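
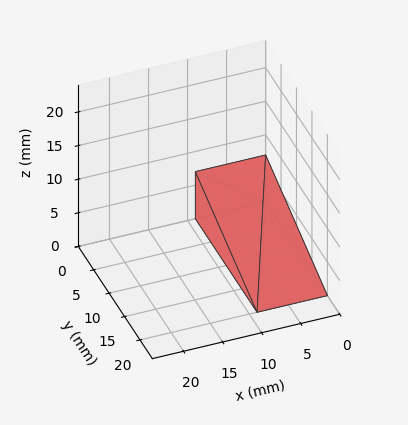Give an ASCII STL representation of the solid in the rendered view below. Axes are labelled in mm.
Reading the render: the shape is a wedge (ramp): 9 × 20 mm base, rising to 7 mm along the y=0 edge and sloping linearly to z=0 at y=20 (dimensions read to the nearest mm from the axis ticks). For the STL, each face is triangulated and given an outward normal.

solid part
  facet normal 0.0000 0.0000 -1.0000
    outer loop
      vertex 9.0 20.0 0.0
      vertex 9.0 0.0 0.0
      vertex 0.0 0.0 0.0
    endloop
  endfacet
  facet normal 0.0000 0.0000 -1.0000
    outer loop
      vertex 0.0 20.0 0.0
      vertex 9.0 20.0 0.0
      vertex 0.0 0.0 0.0
    endloop
  endfacet
  facet normal 0.0000 -1.0000 0.0000
    outer loop
      vertex 0.0 0.0 0.0
      vertex 9.0 0.0 0.0
      vertex 9.0 0.0 7.0
    endloop
  endfacet
  facet normal 0.0000 -1.0000 0.0000
    outer loop
      vertex 0.0 0.0 0.0
      vertex 9.0 0.0 7.0
      vertex 0.0 0.0 7.0
    endloop
  endfacet
  facet normal 0.0000 0.3304 0.9439
    outer loop
      vertex 0.0 0.0 7.0
      vertex 9.0 0.0 7.0
      vertex 9.0 20.0 0.0
    endloop
  endfacet
  facet normal 0.0000 0.3304 0.9439
    outer loop
      vertex 0.0 0.0 7.0
      vertex 9.0 20.0 0.0
      vertex 0.0 20.0 0.0
    endloop
  endfacet
  facet normal -1.0000 0.0000 0.0000
    outer loop
      vertex 0.0 0.0 7.0
      vertex 0.0 20.0 0.0
      vertex 0.0 0.0 0.0
    endloop
  endfacet
  facet normal 1.0000 0.0000 0.0000
    outer loop
      vertex 9.0 0.0 0.0
      vertex 9.0 20.0 0.0
      vertex 9.0 0.0 7.0
    endloop
  endfacet
endsolid part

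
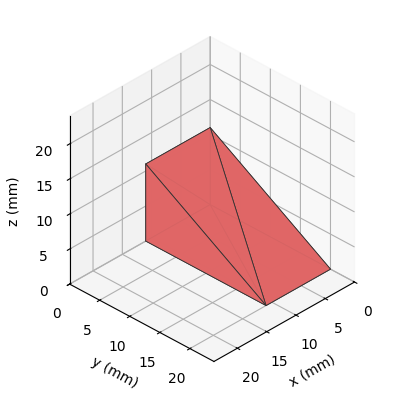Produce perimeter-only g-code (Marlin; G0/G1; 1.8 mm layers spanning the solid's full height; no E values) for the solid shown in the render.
Reading the render: the shape is a wedge (ramp): 11 × 20 mm base, rising to 11 mm along the y=0 edge and sloping linearly to z=0 at y=20 (dimensions read to the nearest mm from the axis ticks). For the g-code, the solid's height is divided into equal slices at the stated Δz and each level perimeter traced with G1 moves after a G0 lift.

; perimeter-only toolpath
G21 ; units = mm
G90 ; absolute positioning
G28 ; home
; layer 1
G0 Z1.8
G0 X0.0 Y0.0
G1 X11.0 Y0.0
G1 X11.0 Y16.7
G1 X0.0 Y16.7
G1 X0.0 Y0.0
; layer 2
G0 Z3.7
G0 X0.0 Y0.0
G1 X11.0 Y0.0
G1 X11.0 Y13.3
G1 X0.0 Y13.3
G1 X0.0 Y0.0
; layer 3
G0 Z5.5
G0 X0.0 Y0.0
G1 X11.0 Y0.0
G1 X11.0 Y10.0
G1 X0.0 Y10.0
G1 X0.0 Y0.0
; layer 4
G0 Z7.3
G0 X0.0 Y0.0
G1 X11.0 Y0.0
G1 X11.0 Y6.7
G1 X0.0 Y6.7
G1 X0.0 Y0.0
; layer 5
G0 Z9.2
G0 X0.0 Y0.0
G1 X11.0 Y0.0
G1 X11.0 Y3.3
G1 X0.0 Y3.3
G1 X0.0 Y0.0
M2 ; end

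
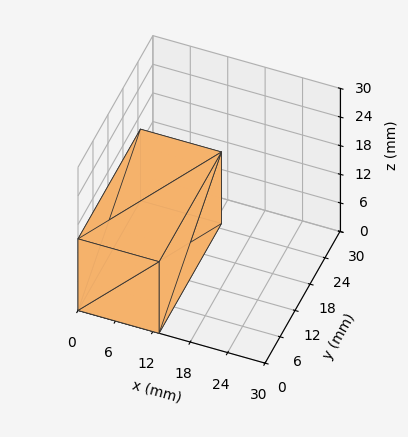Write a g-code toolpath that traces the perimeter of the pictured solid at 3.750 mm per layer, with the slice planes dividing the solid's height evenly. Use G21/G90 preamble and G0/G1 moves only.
Reading the render: the shape is a rectangular box, roughly 13 × 25 mm footprint and 15 mm tall (dimensions read to the nearest mm from the axis ticks). For the g-code, the solid's height is divided into equal slices at the stated Δz and each level perimeter traced with G1 moves after a G0 lift.

; perimeter-only toolpath
G21 ; units = mm
G90 ; absolute positioning
G28 ; home
; layer 1
G0 Z3.750
G0 X0.000 Y0.000
G1 X13.000 Y0.000
G1 X13.000 Y25.000
G1 X0.000 Y25.000
G1 X0.000 Y0.000
; layer 2
G0 Z7.500
G0 X0.000 Y0.000
G1 X13.000 Y0.000
G1 X13.000 Y25.000
G1 X0.000 Y25.000
G1 X0.000 Y0.000
; layer 3
G0 Z11.250
G0 X0.000 Y0.000
G1 X13.000 Y0.000
G1 X13.000 Y25.000
G1 X0.000 Y25.000
G1 X0.000 Y0.000
; layer 4
G0 Z15.000
G0 X0.000 Y0.000
G1 X13.000 Y0.000
G1 X13.000 Y25.000
G1 X0.000 Y25.000
G1 X0.000 Y0.000
M2 ; end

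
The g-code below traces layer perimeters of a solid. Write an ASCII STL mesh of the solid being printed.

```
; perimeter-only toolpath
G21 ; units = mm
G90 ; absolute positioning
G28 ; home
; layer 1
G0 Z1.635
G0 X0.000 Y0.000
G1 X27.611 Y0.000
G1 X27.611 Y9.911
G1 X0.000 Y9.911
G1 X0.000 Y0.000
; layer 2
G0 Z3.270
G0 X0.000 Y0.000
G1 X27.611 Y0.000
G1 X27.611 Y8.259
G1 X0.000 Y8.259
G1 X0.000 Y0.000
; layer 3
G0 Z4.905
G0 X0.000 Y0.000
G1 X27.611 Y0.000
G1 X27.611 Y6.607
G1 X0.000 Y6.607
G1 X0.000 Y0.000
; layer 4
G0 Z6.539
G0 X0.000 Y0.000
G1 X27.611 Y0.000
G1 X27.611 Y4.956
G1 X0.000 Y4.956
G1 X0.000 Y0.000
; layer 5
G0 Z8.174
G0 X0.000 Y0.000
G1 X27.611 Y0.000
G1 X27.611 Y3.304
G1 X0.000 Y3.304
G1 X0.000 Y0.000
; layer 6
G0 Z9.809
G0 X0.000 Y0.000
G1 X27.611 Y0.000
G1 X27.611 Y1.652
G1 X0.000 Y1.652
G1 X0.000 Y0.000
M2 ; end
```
solid part
  facet normal 0.0000 0.0000 -1.0000
    outer loop
      vertex 27.611 11.563 0.000
      vertex 27.611 0.000 0.000
      vertex 0.000 0.000 0.000
    endloop
  endfacet
  facet normal 0.0000 0.0000 -1.0000
    outer loop
      vertex 0.000 11.563 0.000
      vertex 27.611 11.563 0.000
      vertex 0.000 0.000 0.000
    endloop
  endfacet
  facet normal 0.0000 -1.0000 0.0000
    outer loop
      vertex 0.000 0.000 0.000
      vertex 27.611 0.000 0.000
      vertex 27.611 0.000 11.444
    endloop
  endfacet
  facet normal 0.0000 -1.0000 0.0000
    outer loop
      vertex 0.000 0.000 0.000
      vertex 27.611 0.000 11.444
      vertex 0.000 0.000 11.444
    endloop
  endfacet
  facet normal 0.0000 0.7034 0.7108
    outer loop
      vertex 0.000 0.000 11.444
      vertex 27.611 0.000 11.444
      vertex 27.611 11.563 0.000
    endloop
  endfacet
  facet normal 0.0000 0.7034 0.7108
    outer loop
      vertex 0.000 0.000 11.444
      vertex 27.611 11.563 0.000
      vertex 0.000 11.563 0.000
    endloop
  endfacet
  facet normal -1.0000 0.0000 0.0000
    outer loop
      vertex 0.000 0.000 11.444
      vertex 0.000 11.563 0.000
      vertex 0.000 0.000 0.000
    endloop
  endfacet
  facet normal 1.0000 0.0000 0.0000
    outer loop
      vertex 27.611 0.000 0.000
      vertex 27.611 11.563 0.000
      vertex 27.611 0.000 11.444
    endloop
  endfacet
endsolid part

The G0 Z moves step by Δz≈1.635 mm. The G1 loops shrink linearly with z, so the solid tapers from its base footprint up to z≈11.4. Closing with a flat bottom cap and the tapered top and triangulating gives 8 facets — a wedge (ramp): 27.6 × 11.6 mm base, rising to 11.4 mm along the y=0 edge and sloping linearly to z=0 at y=11.6.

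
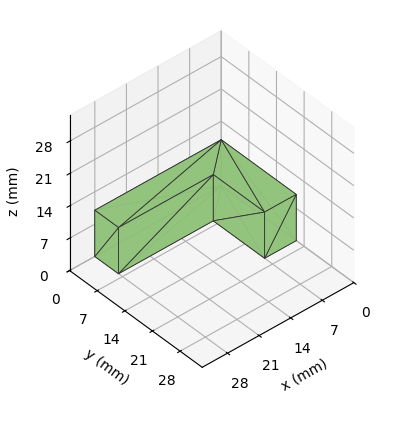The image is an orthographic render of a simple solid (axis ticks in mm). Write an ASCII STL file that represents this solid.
Reading the render: the shape is an L-shaped prism: outer 28 × 19 mm, arm thicknesses ≈ 6 mm (horizontal) and 7 mm (vertical), extruded 10 mm in z (dimensions read to the nearest mm from the axis ticks). For the STL, each face is triangulated and given an outward normal.

solid part
  facet normal 0.0000 0.0000 -1.0000
    outer loop
      vertex 28.000 6.000 0.000
      vertex 28.000 0.000 0.000
      vertex 0.000 0.000 0.000
    endloop
  endfacet
  facet normal 0.0000 0.0000 -1.0000
    outer loop
      vertex 7.000 6.000 0.000
      vertex 28.000 6.000 0.000
      vertex 0.000 0.000 0.000
    endloop
  endfacet
  facet normal 0.0000 0.0000 -1.0000
    outer loop
      vertex 7.000 19.000 0.000
      vertex 7.000 6.000 0.000
      vertex 0.000 0.000 0.000
    endloop
  endfacet
  facet normal 0.0000 0.0000 -1.0000
    outer loop
      vertex 0.000 19.000 0.000
      vertex 7.000 19.000 0.000
      vertex 0.000 0.000 0.000
    endloop
  endfacet
  facet normal 0.0000 0.0000 1.0000
    outer loop
      vertex 0.000 0.000 10.000
      vertex 28.000 0.000 10.000
      vertex 28.000 6.000 10.000
    endloop
  endfacet
  facet normal 0.0000 0.0000 1.0000
    outer loop
      vertex 0.000 0.000 10.000
      vertex 28.000 6.000 10.000
      vertex 7.000 6.000 10.000
    endloop
  endfacet
  facet normal 0.0000 0.0000 1.0000
    outer loop
      vertex 0.000 0.000 10.000
      vertex 7.000 6.000 10.000
      vertex 7.000 19.000 10.000
    endloop
  endfacet
  facet normal 0.0000 0.0000 1.0000
    outer loop
      vertex 0.000 0.000 10.000
      vertex 7.000 19.000 10.000
      vertex 0.000 19.000 10.000
    endloop
  endfacet
  facet normal 0.0000 -1.0000 0.0000
    outer loop
      vertex 0.000 0.000 0.000
      vertex 28.000 0.000 0.000
      vertex 28.000 0.000 10.000
    endloop
  endfacet
  facet normal 0.0000 -1.0000 0.0000
    outer loop
      vertex 0.000 0.000 0.000
      vertex 28.000 0.000 10.000
      vertex 0.000 0.000 10.000
    endloop
  endfacet
  facet normal 1.0000 0.0000 0.0000
    outer loop
      vertex 28.000 0.000 0.000
      vertex 28.000 6.000 0.000
      vertex 28.000 6.000 10.000
    endloop
  endfacet
  facet normal 1.0000 0.0000 0.0000
    outer loop
      vertex 28.000 0.000 0.000
      vertex 28.000 6.000 10.000
      vertex 28.000 0.000 10.000
    endloop
  endfacet
  facet normal 0.0000 1.0000 0.0000
    outer loop
      vertex 28.000 6.000 0.000
      vertex 7.000 6.000 0.000
      vertex 7.000 6.000 10.000
    endloop
  endfacet
  facet normal 0.0000 1.0000 0.0000
    outer loop
      vertex 28.000 6.000 0.000
      vertex 7.000 6.000 10.000
      vertex 28.000 6.000 10.000
    endloop
  endfacet
  facet normal 1.0000 0.0000 0.0000
    outer loop
      vertex 7.000 6.000 0.000
      vertex 7.000 19.000 0.000
      vertex 7.000 19.000 10.000
    endloop
  endfacet
  facet normal 1.0000 0.0000 0.0000
    outer loop
      vertex 7.000 6.000 0.000
      vertex 7.000 19.000 10.000
      vertex 7.000 6.000 10.000
    endloop
  endfacet
  facet normal 0.0000 1.0000 0.0000
    outer loop
      vertex 7.000 19.000 0.000
      vertex 0.000 19.000 0.000
      vertex 0.000 19.000 10.000
    endloop
  endfacet
  facet normal 0.0000 1.0000 0.0000
    outer loop
      vertex 7.000 19.000 0.000
      vertex 0.000 19.000 10.000
      vertex 7.000 19.000 10.000
    endloop
  endfacet
  facet normal -1.0000 0.0000 0.0000
    outer loop
      vertex 0.000 19.000 0.000
      vertex 0.000 0.000 0.000
      vertex 0.000 0.000 10.000
    endloop
  endfacet
  facet normal -1.0000 0.0000 0.0000
    outer loop
      vertex 0.000 19.000 0.000
      vertex 0.000 0.000 10.000
      vertex 0.000 19.000 10.000
    endloop
  endfacet
endsolid part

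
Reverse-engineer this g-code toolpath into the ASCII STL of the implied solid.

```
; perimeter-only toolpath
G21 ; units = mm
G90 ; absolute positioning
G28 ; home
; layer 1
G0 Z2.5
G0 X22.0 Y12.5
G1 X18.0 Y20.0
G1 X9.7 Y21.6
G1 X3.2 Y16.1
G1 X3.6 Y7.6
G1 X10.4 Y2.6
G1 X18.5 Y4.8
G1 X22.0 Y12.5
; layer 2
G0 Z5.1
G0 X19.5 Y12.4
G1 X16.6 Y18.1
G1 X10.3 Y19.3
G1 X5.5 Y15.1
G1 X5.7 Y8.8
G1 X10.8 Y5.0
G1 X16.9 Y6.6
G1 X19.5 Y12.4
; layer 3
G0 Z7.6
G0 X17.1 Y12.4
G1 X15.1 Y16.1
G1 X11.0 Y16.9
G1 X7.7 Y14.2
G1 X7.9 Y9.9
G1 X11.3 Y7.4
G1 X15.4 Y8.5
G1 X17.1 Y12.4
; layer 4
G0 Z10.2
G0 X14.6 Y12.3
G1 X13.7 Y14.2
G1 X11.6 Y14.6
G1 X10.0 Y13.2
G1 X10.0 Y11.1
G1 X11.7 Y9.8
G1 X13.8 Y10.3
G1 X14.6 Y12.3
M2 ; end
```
solid part
  facet normal 0.0000 0.0000 -1.0000
    outer loop
      vertex 9.1 24.0 0.0
      vertex 19.5 22.0 0.0
      vertex 24.4 12.6 0.0
    endloop
  endfacet
  facet normal 0.0000 0.0000 -1.0000
    outer loop
      vertex 1.0 17.1 0.0
      vertex 9.1 24.0 0.0
      vertex 24.4 12.6 0.0
    endloop
  endfacet
  facet normal 0.0000 0.0000 -1.0000
    outer loop
      vertex 1.4 6.5 0.0
      vertex 1.0 17.1 0.0
      vertex 24.4 12.6 0.0
    endloop
  endfacet
  facet normal 0.0000 0.0000 -1.0000
    outer loop
      vertex 9.9 0.2 0.0
      vertex 1.4 6.5 0.0
      vertex 24.4 12.6 0.0
    endloop
  endfacet
  facet normal 0.0000 0.0000 -1.0000
    outer loop
      vertex 20.1 2.9 0.0
      vertex 9.9 0.2 0.0
      vertex 24.4 12.6 0.0
    endloop
  endfacet
  facet normal 0.6702 0.3494 0.6548
    outer loop
      vertex 24.4 12.6 0.0
      vertex 19.5 22.0 0.0
      vertex 12.2 12.2 12.7
    endloop
  endfacet
  facet normal 0.1427 0.7422 0.6548
    outer loop
      vertex 19.5 22.0 0.0
      vertex 9.1 24.0 0.0
      vertex 12.2 12.2 12.7
    endloop
  endfacet
  facet normal -0.4903 0.5756 0.6545
    outer loop
      vertex 9.1 24.0 0.0
      vertex 1.0 17.1 0.0
      vertex 12.2 12.2 12.7
    endloop
  endfacet
  facet normal -0.7551 -0.0285 0.6550
    outer loop
      vertex 1.0 17.1 0.0
      vertex 1.4 6.5 0.0
      vertex 12.2 12.2 12.7
    endloop
  endfacet
  facet normal -0.4499 -0.6070 0.6551
    outer loop
      vertex 1.4 6.5 0.0
      vertex 9.9 0.2 0.0
      vertex 12.2 12.2 12.7
    endloop
  endfacet
  facet normal 0.1933 -0.7304 0.6551
    outer loop
      vertex 9.9 0.2 0.0
      vertex 20.1 2.9 0.0
      vertex 12.2 12.2 12.7
    endloop
  endfacet
  facet normal 0.6913 -0.3064 0.6544
    outer loop
      vertex 20.1 2.9 0.0
      vertex 24.4 12.6 0.0
      vertex 12.2 12.2 12.7
    endloop
  endfacet
endsolid part

The G0 Z moves step by Δz≈2.5 mm. The G1 loops shrink linearly with z, so the solid tapers from its base footprint up to z≈12.7. Closing with a flat bottom cap and the tapered top and triangulating gives 12 facets — a regular 7-sided pyramid, base circumscribed radius ≈ 12.2 mm, apex at z ≈ 12.7 mm.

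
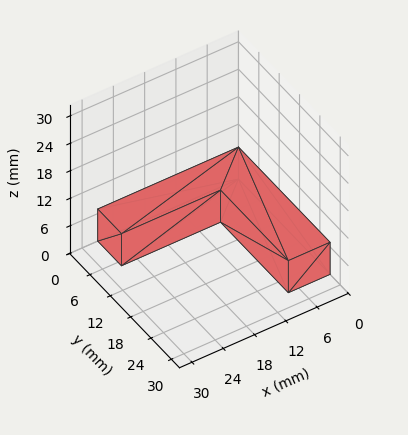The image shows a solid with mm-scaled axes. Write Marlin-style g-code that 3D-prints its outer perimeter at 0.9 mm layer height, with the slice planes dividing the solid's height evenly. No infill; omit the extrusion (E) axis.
Reading the render: the shape is an L-shaped prism: outer 27 × 27 mm, arm thicknesses ≈ 7 mm (horizontal) and 8 mm (vertical), extruded 7 mm in z (dimensions read to the nearest mm from the axis ticks). For the g-code, the solid's height is divided into equal slices at the stated Δz and each level perimeter traced with G1 moves after a G0 lift.

; perimeter-only toolpath
G21 ; units = mm
G90 ; absolute positioning
G28 ; home
; layer 1
G0 Z0.9
G0 X0.0 Y0.0
G1 X27.0 Y0.0
G1 X27.0 Y7.0
G1 X8.0 Y7.0
G1 X8.0 Y27.0
G1 X0.0 Y27.0
G1 X0.0 Y0.0
; layer 2
G0 Z1.8
G0 X0.0 Y0.0
G1 X27.0 Y0.0
G1 X27.0 Y7.0
G1 X8.0 Y7.0
G1 X8.0 Y27.0
G1 X0.0 Y27.0
G1 X0.0 Y0.0
; layer 3
G0 Z2.6
G0 X0.0 Y0.0
G1 X27.0 Y0.0
G1 X27.0 Y7.0
G1 X8.0 Y7.0
G1 X8.0 Y27.0
G1 X0.0 Y27.0
G1 X0.0 Y0.0
; layer 4
G0 Z3.5
G0 X0.0 Y0.0
G1 X27.0 Y0.0
G1 X27.0 Y7.0
G1 X8.0 Y7.0
G1 X8.0 Y27.0
G1 X0.0 Y27.0
G1 X0.0 Y0.0
; layer 5
G0 Z4.4
G0 X0.0 Y0.0
G1 X27.0 Y0.0
G1 X27.0 Y7.0
G1 X8.0 Y7.0
G1 X8.0 Y27.0
G1 X0.0 Y27.0
G1 X0.0 Y0.0
; layer 6
G0 Z5.2
G0 X0.0 Y0.0
G1 X27.0 Y0.0
G1 X27.0 Y7.0
G1 X8.0 Y7.0
G1 X8.0 Y27.0
G1 X0.0 Y27.0
G1 X0.0 Y0.0
; layer 7
G0 Z6.1
G0 X0.0 Y0.0
G1 X27.0 Y0.0
G1 X27.0 Y7.0
G1 X8.0 Y7.0
G1 X8.0 Y27.0
G1 X0.0 Y27.0
G1 X0.0 Y0.0
; layer 8
G0 Z7.0
G0 X0.0 Y0.0
G1 X27.0 Y0.0
G1 X27.0 Y7.0
G1 X8.0 Y7.0
G1 X8.0 Y27.0
G1 X0.0 Y27.0
G1 X0.0 Y0.0
M2 ; end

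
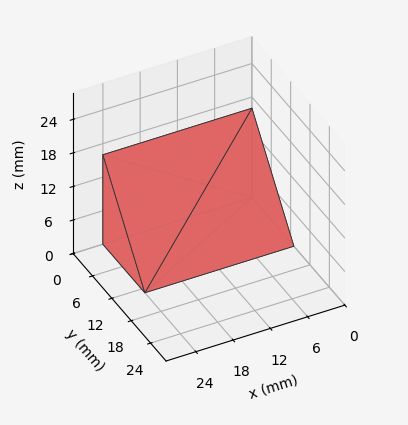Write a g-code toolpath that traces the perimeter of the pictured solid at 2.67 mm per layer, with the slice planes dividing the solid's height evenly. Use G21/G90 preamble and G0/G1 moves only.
Reading the render: the shape is a wedge (ramp): 24 × 13 mm base, rising to 16 mm along the y=0 edge and sloping linearly to z=0 at y=13 (dimensions read to the nearest mm from the axis ticks). For the g-code, the solid's height is divided into equal slices at the stated Δz and each level perimeter traced with G1 moves after a G0 lift.

; perimeter-only toolpath
G21 ; units = mm
G90 ; absolute positioning
G28 ; home
; layer 1
G0 Z2.67
G0 X0.00 Y0.00
G1 X24.00 Y0.00
G1 X24.00 Y10.83
G1 X0.00 Y10.83
G1 X0.00 Y0.00
; layer 2
G0 Z5.33
G0 X0.00 Y0.00
G1 X24.00 Y0.00
G1 X24.00 Y8.67
G1 X0.00 Y8.67
G1 X0.00 Y0.00
; layer 3
G0 Z8.00
G0 X0.00 Y0.00
G1 X24.00 Y0.00
G1 X24.00 Y6.50
G1 X0.00 Y6.50
G1 X0.00 Y0.00
; layer 4
G0 Z10.67
G0 X0.00 Y0.00
G1 X24.00 Y0.00
G1 X24.00 Y4.33
G1 X0.00 Y4.33
G1 X0.00 Y0.00
; layer 5
G0 Z13.33
G0 X0.00 Y0.00
G1 X24.00 Y0.00
G1 X24.00 Y2.17
G1 X0.00 Y2.17
G1 X0.00 Y0.00
M2 ; end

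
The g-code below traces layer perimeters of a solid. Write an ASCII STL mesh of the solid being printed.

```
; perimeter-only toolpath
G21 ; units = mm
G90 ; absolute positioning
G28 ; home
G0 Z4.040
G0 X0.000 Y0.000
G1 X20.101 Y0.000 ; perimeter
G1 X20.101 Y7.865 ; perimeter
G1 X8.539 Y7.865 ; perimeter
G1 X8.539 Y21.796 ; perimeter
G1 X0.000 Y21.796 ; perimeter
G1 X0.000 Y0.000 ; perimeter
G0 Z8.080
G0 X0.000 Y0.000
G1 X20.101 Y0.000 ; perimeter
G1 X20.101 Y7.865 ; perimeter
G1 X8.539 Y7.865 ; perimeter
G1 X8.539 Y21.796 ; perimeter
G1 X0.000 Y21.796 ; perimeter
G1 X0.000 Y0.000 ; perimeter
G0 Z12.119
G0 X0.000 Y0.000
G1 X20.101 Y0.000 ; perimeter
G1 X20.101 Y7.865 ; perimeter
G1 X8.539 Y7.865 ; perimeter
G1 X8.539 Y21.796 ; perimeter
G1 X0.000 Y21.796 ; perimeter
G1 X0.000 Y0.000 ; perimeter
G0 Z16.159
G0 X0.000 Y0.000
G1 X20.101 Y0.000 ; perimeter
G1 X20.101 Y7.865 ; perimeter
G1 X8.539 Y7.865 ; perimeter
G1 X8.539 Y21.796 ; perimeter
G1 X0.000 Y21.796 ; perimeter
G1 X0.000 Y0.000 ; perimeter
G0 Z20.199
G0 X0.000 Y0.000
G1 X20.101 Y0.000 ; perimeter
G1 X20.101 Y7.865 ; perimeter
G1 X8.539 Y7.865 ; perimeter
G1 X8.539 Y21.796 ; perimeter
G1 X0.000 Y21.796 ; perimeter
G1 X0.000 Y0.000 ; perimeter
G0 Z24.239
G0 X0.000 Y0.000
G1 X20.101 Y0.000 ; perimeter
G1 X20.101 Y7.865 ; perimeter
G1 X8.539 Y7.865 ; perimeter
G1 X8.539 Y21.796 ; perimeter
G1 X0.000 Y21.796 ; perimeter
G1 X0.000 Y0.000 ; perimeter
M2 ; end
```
solid part
  facet normal 0.0000 0.0000 -1.0000
    outer loop
      vertex 20.101 7.865 0.000
      vertex 20.101 0.000 0.000
      vertex 0.000 0.000 0.000
    endloop
  endfacet
  facet normal 0.0000 0.0000 -1.0000
    outer loop
      vertex 8.539 7.865 0.000
      vertex 20.101 7.865 0.000
      vertex 0.000 0.000 0.000
    endloop
  endfacet
  facet normal 0.0000 0.0000 -1.0000
    outer loop
      vertex 8.539 21.796 0.000
      vertex 8.539 7.865 0.000
      vertex 0.000 0.000 0.000
    endloop
  endfacet
  facet normal 0.0000 0.0000 -1.0000
    outer loop
      vertex 0.000 21.796 0.000
      vertex 8.539 21.796 0.000
      vertex 0.000 0.000 0.000
    endloop
  endfacet
  facet normal 0.0000 0.0000 1.0000
    outer loop
      vertex 0.000 0.000 24.239
      vertex 20.101 0.000 24.239
      vertex 20.101 7.865 24.239
    endloop
  endfacet
  facet normal 0.0000 0.0000 1.0000
    outer loop
      vertex 0.000 0.000 24.239
      vertex 20.101 7.865 24.239
      vertex 8.539 7.865 24.239
    endloop
  endfacet
  facet normal 0.0000 0.0000 1.0000
    outer loop
      vertex 0.000 0.000 24.239
      vertex 8.539 7.865 24.239
      vertex 8.539 21.796 24.239
    endloop
  endfacet
  facet normal 0.0000 0.0000 1.0000
    outer loop
      vertex 0.000 0.000 24.239
      vertex 8.539 21.796 24.239
      vertex 0.000 21.796 24.239
    endloop
  endfacet
  facet normal 0.0000 -1.0000 0.0000
    outer loop
      vertex 0.000 0.000 0.000
      vertex 20.101 0.000 0.000
      vertex 20.101 0.000 24.239
    endloop
  endfacet
  facet normal 0.0000 -1.0000 0.0000
    outer loop
      vertex 0.000 0.000 0.000
      vertex 20.101 0.000 24.239
      vertex 0.000 0.000 24.239
    endloop
  endfacet
  facet normal 1.0000 0.0000 0.0000
    outer loop
      vertex 20.101 0.000 0.000
      vertex 20.101 7.865 0.000
      vertex 20.101 7.865 24.239
    endloop
  endfacet
  facet normal 1.0000 0.0000 0.0000
    outer loop
      vertex 20.101 0.000 0.000
      vertex 20.101 7.865 24.239
      vertex 20.101 0.000 24.239
    endloop
  endfacet
  facet normal 0.0000 1.0000 0.0000
    outer loop
      vertex 20.101 7.865 0.000
      vertex 8.539 7.865 0.000
      vertex 8.539 7.865 24.239
    endloop
  endfacet
  facet normal 0.0000 1.0000 0.0000
    outer loop
      vertex 20.101 7.865 0.000
      vertex 8.539 7.865 24.239
      vertex 20.101 7.865 24.239
    endloop
  endfacet
  facet normal 1.0000 0.0000 0.0000
    outer loop
      vertex 8.539 7.865 0.000
      vertex 8.539 21.796 0.000
      vertex 8.539 21.796 24.239
    endloop
  endfacet
  facet normal 1.0000 0.0000 0.0000
    outer loop
      vertex 8.539 7.865 0.000
      vertex 8.539 21.796 24.239
      vertex 8.539 7.865 24.239
    endloop
  endfacet
  facet normal 0.0000 1.0000 0.0000
    outer loop
      vertex 8.539 21.796 0.000
      vertex 0.000 21.796 0.000
      vertex 0.000 21.796 24.239
    endloop
  endfacet
  facet normal 0.0000 1.0000 0.0000
    outer loop
      vertex 8.539 21.796 0.000
      vertex 0.000 21.796 24.239
      vertex 8.539 21.796 24.239
    endloop
  endfacet
  facet normal -1.0000 0.0000 0.0000
    outer loop
      vertex 0.000 21.796 0.000
      vertex 0.000 0.000 0.000
      vertex 0.000 0.000 24.239
    endloop
  endfacet
  facet normal -1.0000 0.0000 0.0000
    outer loop
      vertex 0.000 21.796 0.000
      vertex 0.000 0.000 24.239
      vertex 0.000 21.796 24.239
    endloop
  endfacet
endsolid part

The G0 Z moves step by Δz≈4.040 mm. Every layer's G1 loop is the same polygon, so the solid is a straight extrusion of it from z=0 to z≈24.2. Closing with flat bottom and top caps and triangulating gives 20 facets — an L-shaped prism: outer 20.1 × 21.8 mm, arm thicknesses ≈ 7.87 mm (horizontal) and 8.54 mm (vertical), extruded 24.2 mm in z.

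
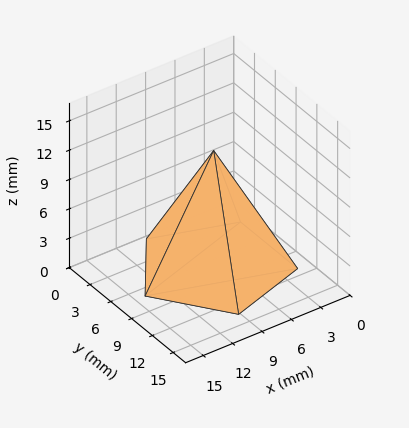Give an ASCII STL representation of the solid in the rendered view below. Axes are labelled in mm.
Reading the render: the shape is a regular 5-sided pyramid, base circumscribed radius ≈ 7 mm, apex at z ≈ 12 mm (dimensions read to the nearest mm from the axis ticks). For the STL, each face is triangulated and given an outward normal.

solid part
  facet normal 0.0000 0.0000 -1.0000
    outer loop
      vertex 1.337 11.114 0.000
      vertex 9.163 13.657 0.000
      vertex 14.000 7.000 0.000
    endloop
  endfacet
  facet normal 0.0000 0.0000 -1.0000
    outer loop
      vertex 1.337 2.886 0.000
      vertex 1.337 11.114 0.000
      vertex 14.000 7.000 0.000
    endloop
  endfacet
  facet normal 0.0000 0.0000 -1.0000
    outer loop
      vertex 9.163 0.343 0.000
      vertex 1.337 2.886 0.000
      vertex 14.000 7.000 0.000
    endloop
  endfacet
  facet normal 0.7316 0.5316 0.4268
    outer loop
      vertex 14.000 7.000 0.000
      vertex 9.163 13.657 0.000
      vertex 7.000 7.000 12.000
    endloop
  endfacet
  facet normal -0.2795 0.8601 0.4268
    outer loop
      vertex 9.163 13.657 0.000
      vertex 1.337 11.114 0.000
      vertex 7.000 7.000 12.000
    endloop
  endfacet
  facet normal -0.9044 0.0000 0.4268
    outer loop
      vertex 1.337 11.114 0.000
      vertex 1.337 2.886 0.000
      vertex 7.000 7.000 12.000
    endloop
  endfacet
  facet normal -0.2795 -0.8601 0.4268
    outer loop
      vertex 1.337 2.886 0.000
      vertex 9.163 0.343 0.000
      vertex 7.000 7.000 12.000
    endloop
  endfacet
  facet normal 0.7316 -0.5316 0.4268
    outer loop
      vertex 9.163 0.343 0.000
      vertex 14.000 7.000 0.000
      vertex 7.000 7.000 12.000
    endloop
  endfacet
endsolid part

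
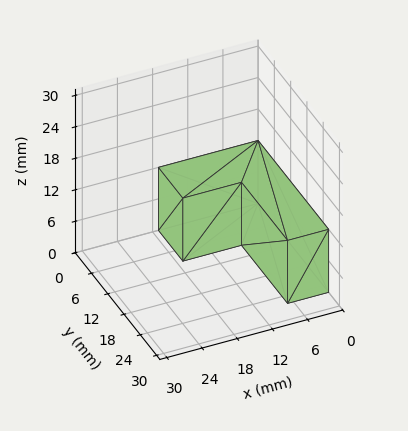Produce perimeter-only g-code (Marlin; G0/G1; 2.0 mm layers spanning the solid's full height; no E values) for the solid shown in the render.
Reading the render: the shape is an L-shaped prism: outer 17 × 26 mm, arm thicknesses ≈ 9 mm (horizontal) and 7 mm (vertical), extruded 12 mm in z (dimensions read to the nearest mm from the axis ticks). For the g-code, the solid's height is divided into equal slices at the stated Δz and each level perimeter traced with G1 moves after a G0 lift.

; perimeter-only toolpath
G21 ; units = mm
G90 ; absolute positioning
G28 ; home
; layer 1
G0 Z2.0
G0 X0.0 Y0.0
G1 X17.0 Y0.0
G1 X17.0 Y9.0
G1 X7.0 Y9.0
G1 X7.0 Y26.0
G1 X0.0 Y26.0
G1 X0.0 Y0.0
; layer 2
G0 Z4.0
G0 X0.0 Y0.0
G1 X17.0 Y0.0
G1 X17.0 Y9.0
G1 X7.0 Y9.0
G1 X7.0 Y26.0
G1 X0.0 Y26.0
G1 X0.0 Y0.0
; layer 3
G0 Z6.0
G0 X0.0 Y0.0
G1 X17.0 Y0.0
G1 X17.0 Y9.0
G1 X7.0 Y9.0
G1 X7.0 Y26.0
G1 X0.0 Y26.0
G1 X0.0 Y0.0
; layer 4
G0 Z8.0
G0 X0.0 Y0.0
G1 X17.0 Y0.0
G1 X17.0 Y9.0
G1 X7.0 Y9.0
G1 X7.0 Y26.0
G1 X0.0 Y26.0
G1 X0.0 Y0.0
; layer 5
G0 Z10.0
G0 X0.0 Y0.0
G1 X17.0 Y0.0
G1 X17.0 Y9.0
G1 X7.0 Y9.0
G1 X7.0 Y26.0
G1 X0.0 Y26.0
G1 X0.0 Y0.0
; layer 6
G0 Z12.0
G0 X0.0 Y0.0
G1 X17.0 Y0.0
G1 X17.0 Y9.0
G1 X7.0 Y9.0
G1 X7.0 Y26.0
G1 X0.0 Y26.0
G1 X0.0 Y0.0
M2 ; end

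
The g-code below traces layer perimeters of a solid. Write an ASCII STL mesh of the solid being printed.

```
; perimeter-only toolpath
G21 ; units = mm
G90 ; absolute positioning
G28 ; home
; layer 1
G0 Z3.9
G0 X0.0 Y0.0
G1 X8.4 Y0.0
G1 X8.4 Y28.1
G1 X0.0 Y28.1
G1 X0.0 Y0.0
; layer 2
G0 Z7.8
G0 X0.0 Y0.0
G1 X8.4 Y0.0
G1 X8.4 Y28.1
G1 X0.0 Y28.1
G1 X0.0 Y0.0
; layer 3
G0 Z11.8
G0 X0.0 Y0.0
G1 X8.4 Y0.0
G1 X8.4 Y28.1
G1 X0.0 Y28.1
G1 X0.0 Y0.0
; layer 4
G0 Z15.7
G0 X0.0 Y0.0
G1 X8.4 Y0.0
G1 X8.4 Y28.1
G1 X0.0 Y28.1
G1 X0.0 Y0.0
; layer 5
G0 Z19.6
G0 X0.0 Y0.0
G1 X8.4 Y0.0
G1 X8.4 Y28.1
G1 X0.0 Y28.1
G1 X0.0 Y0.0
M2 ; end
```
solid part
  facet normal 0.0000 0.0000 -1.0000
    outer loop
      vertex 8.4 28.1 0.0
      vertex 8.4 0.0 0.0
      vertex 0.0 0.0 0.0
    endloop
  endfacet
  facet normal 0.0000 0.0000 -1.0000
    outer loop
      vertex 0.0 28.1 0.0
      vertex 8.4 28.1 0.0
      vertex 0.0 0.0 0.0
    endloop
  endfacet
  facet normal 0.0000 0.0000 1.0000
    outer loop
      vertex 0.0 0.0 19.6
      vertex 8.4 0.0 19.6
      vertex 8.4 28.1 19.6
    endloop
  endfacet
  facet normal 0.0000 0.0000 1.0000
    outer loop
      vertex 0.0 0.0 19.6
      vertex 8.4 28.1 19.6
      vertex 0.0 28.1 19.6
    endloop
  endfacet
  facet normal 0.0000 -1.0000 0.0000
    outer loop
      vertex 0.0 0.0 0.0
      vertex 8.4 0.0 0.0
      vertex 8.4 0.0 19.6
    endloop
  endfacet
  facet normal 0.0000 -1.0000 0.0000
    outer loop
      vertex 0.0 0.0 0.0
      vertex 8.4 0.0 19.6
      vertex 0.0 0.0 19.6
    endloop
  endfacet
  facet normal 0.0000 1.0000 0.0000
    outer loop
      vertex 8.4 28.1 19.6
      vertex 8.4 28.1 0.0
      vertex 0.0 28.1 0.0
    endloop
  endfacet
  facet normal 0.0000 1.0000 0.0000
    outer loop
      vertex 0.0 28.1 19.6
      vertex 8.4 28.1 19.6
      vertex 0.0 28.1 0.0
    endloop
  endfacet
  facet normal -1.0000 0.0000 0.0000
    outer loop
      vertex 0.0 28.1 19.6
      vertex 0.0 28.1 0.0
      vertex 0.0 0.0 0.0
    endloop
  endfacet
  facet normal -1.0000 0.0000 0.0000
    outer loop
      vertex 0.0 0.0 19.6
      vertex 0.0 28.1 19.6
      vertex 0.0 0.0 0.0
    endloop
  endfacet
  facet normal 1.0000 0.0000 0.0000
    outer loop
      vertex 8.4 0.0 0.0
      vertex 8.4 28.1 0.0
      vertex 8.4 28.1 19.6
    endloop
  endfacet
  facet normal 1.0000 0.0000 0.0000
    outer loop
      vertex 8.4 0.0 0.0
      vertex 8.4 28.1 19.6
      vertex 8.4 0.0 19.6
    endloop
  endfacet
endsolid part

The G0 Z moves step by Δz≈3.9 mm. Every layer's G1 loop is the same polygon, so the solid is a straight extrusion of it from z=0 to z≈19.6. Closing with flat bottom and top caps and triangulating gives 12 facets — a rectangular box, roughly 8.4 × 28.1 mm footprint and 19.6 mm tall.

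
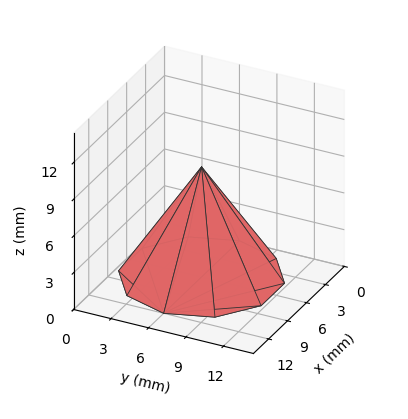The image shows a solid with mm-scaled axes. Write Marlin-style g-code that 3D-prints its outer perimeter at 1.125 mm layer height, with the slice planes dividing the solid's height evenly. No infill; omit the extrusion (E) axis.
Reading the render: the shape is a regular 10-sided pyramid, base circumscribed radius ≈ 6 mm, apex at z ≈ 9 mm (dimensions read to the nearest mm from the axis ticks). For the g-code, the solid's height is divided into equal slices at the stated Δz and each level perimeter traced with G1 moves after a G0 lift.

; perimeter-only toolpath
G21 ; units = mm
G90 ; absolute positioning
G28 ; home
; layer 1
G0 Z1.125
G0 X11.250 Y6.000
G1 X10.247 Y9.086
G1 X7.622 Y10.993
G1 X4.378 Y10.993
G1 X1.753 Y9.086
G1 X0.750 Y6.000
G1 X1.753 Y2.914
G1 X4.378 Y1.007
G1 X7.622 Y1.007
G1 X10.247 Y2.914
G1 X11.250 Y6.000
; layer 2
G0 Z2.250
G0 X10.500 Y6.000
G1 X9.640 Y8.645
G1 X7.391 Y10.279
G1 X4.609 Y10.279
G1 X2.359 Y8.645
G1 X1.500 Y6.000
G1 X2.359 Y3.355
G1 X4.609 Y1.720
G1 X7.391 Y1.720
G1 X9.640 Y3.355
G1 X10.500 Y6.000
; layer 3
G0 Z3.375
G0 X9.750 Y6.000
G1 X9.034 Y8.204
G1 X7.159 Y9.566
G1 X4.841 Y9.566
G1 X2.966 Y8.204
G1 X2.250 Y6.000
G1 X2.966 Y3.796
G1 X4.841 Y2.434
G1 X7.159 Y2.434
G1 X9.034 Y3.796
G1 X9.750 Y6.000
; layer 4
G0 Z4.500
G0 X9.000 Y6.000
G1 X8.427 Y7.763
G1 X6.927 Y8.853
G1 X5.073 Y8.853
G1 X3.573 Y7.763
G1 X3.000 Y6.000
G1 X3.573 Y4.236
G1 X5.073 Y3.147
G1 X6.927 Y3.147
G1 X8.427 Y4.236
G1 X9.000 Y6.000
; layer 5
G0 Z5.625
G0 X8.250 Y6.000
G1 X7.820 Y7.323
G1 X6.695 Y8.140
G1 X5.305 Y8.140
G1 X4.180 Y7.323
G1 X3.750 Y6.000
G1 X4.180 Y4.677
G1 X5.305 Y3.860
G1 X6.695 Y3.860
G1 X7.820 Y4.677
G1 X8.250 Y6.000
; layer 6
G0 Z6.750
G0 X7.500 Y6.000
G1 X7.213 Y6.882
G1 X6.463 Y7.426
G1 X5.537 Y7.426
G1 X4.787 Y6.882
G1 X4.500 Y6.000
G1 X4.787 Y5.118
G1 X5.537 Y4.574
G1 X6.463 Y4.574
G1 X7.213 Y5.118
G1 X7.500 Y6.000
; layer 7
G0 Z7.875
G0 X6.750 Y6.000
G1 X6.607 Y6.441
G1 X6.232 Y6.713
G1 X5.768 Y6.713
G1 X5.393 Y6.441
G1 X5.250 Y6.000
G1 X5.393 Y5.559
G1 X5.768 Y5.287
G1 X6.232 Y5.287
G1 X6.607 Y5.559
G1 X6.750 Y6.000
M2 ; end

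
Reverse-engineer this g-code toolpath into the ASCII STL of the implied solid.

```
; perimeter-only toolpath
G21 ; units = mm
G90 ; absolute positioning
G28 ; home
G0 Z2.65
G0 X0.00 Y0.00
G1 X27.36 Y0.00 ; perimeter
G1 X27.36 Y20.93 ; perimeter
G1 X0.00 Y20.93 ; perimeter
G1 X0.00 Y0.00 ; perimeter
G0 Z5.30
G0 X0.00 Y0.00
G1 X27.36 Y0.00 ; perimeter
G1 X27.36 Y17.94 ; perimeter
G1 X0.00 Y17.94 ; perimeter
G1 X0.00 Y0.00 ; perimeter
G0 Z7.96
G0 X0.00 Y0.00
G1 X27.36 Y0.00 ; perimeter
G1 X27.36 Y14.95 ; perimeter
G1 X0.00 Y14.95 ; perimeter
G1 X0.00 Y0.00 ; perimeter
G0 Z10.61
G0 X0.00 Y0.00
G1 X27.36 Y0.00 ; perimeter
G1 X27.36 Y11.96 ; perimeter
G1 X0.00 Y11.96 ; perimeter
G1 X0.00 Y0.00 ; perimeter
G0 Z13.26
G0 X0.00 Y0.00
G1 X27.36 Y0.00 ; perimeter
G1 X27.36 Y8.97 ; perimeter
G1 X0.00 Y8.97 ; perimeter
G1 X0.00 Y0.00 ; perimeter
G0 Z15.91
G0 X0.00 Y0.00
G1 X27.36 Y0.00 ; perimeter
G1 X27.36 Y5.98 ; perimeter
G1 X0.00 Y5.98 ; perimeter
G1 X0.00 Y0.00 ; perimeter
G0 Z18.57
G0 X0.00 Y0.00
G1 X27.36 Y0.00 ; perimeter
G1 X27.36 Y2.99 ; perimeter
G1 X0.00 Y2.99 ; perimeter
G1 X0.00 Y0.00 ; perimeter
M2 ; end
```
solid part
  facet normal 0.0000 0.0000 -1.0000
    outer loop
      vertex 27.36 23.92 0.00
      vertex 27.36 0.00 0.00
      vertex 0.00 0.00 0.00
    endloop
  endfacet
  facet normal 0.0000 0.0000 -1.0000
    outer loop
      vertex 0.00 23.92 0.00
      vertex 27.36 23.92 0.00
      vertex 0.00 0.00 0.00
    endloop
  endfacet
  facet normal 0.0000 -1.0000 0.0000
    outer loop
      vertex 0.00 0.00 0.00
      vertex 27.36 0.00 0.00
      vertex 27.36 0.00 21.22
    endloop
  endfacet
  facet normal 0.0000 -1.0000 0.0000
    outer loop
      vertex 0.00 0.00 0.00
      vertex 27.36 0.00 21.22
      vertex 0.00 0.00 21.22
    endloop
  endfacet
  facet normal 0.0000 0.6636 0.7481
    outer loop
      vertex 0.00 0.00 21.22
      vertex 27.36 0.00 21.22
      vertex 27.36 23.92 0.00
    endloop
  endfacet
  facet normal 0.0000 0.6636 0.7481
    outer loop
      vertex 0.00 0.00 21.22
      vertex 27.36 23.92 0.00
      vertex 0.00 23.92 0.00
    endloop
  endfacet
  facet normal -1.0000 0.0000 0.0000
    outer loop
      vertex 0.00 0.00 21.22
      vertex 0.00 23.92 0.00
      vertex 0.00 0.00 0.00
    endloop
  endfacet
  facet normal 1.0000 0.0000 0.0000
    outer loop
      vertex 27.36 0.00 0.00
      vertex 27.36 23.92 0.00
      vertex 27.36 0.00 21.22
    endloop
  endfacet
endsolid part

The G0 Z moves step by Δz≈2.65 mm. The G1 loops shrink linearly with z, so the solid tapers from its base footprint up to z≈21.2. Closing with a flat bottom cap and the tapered top and triangulating gives 8 facets — a wedge (ramp): 27.4 × 23.9 mm base, rising to 21.2 mm along the y=0 edge and sloping linearly to z=0 at y=23.9.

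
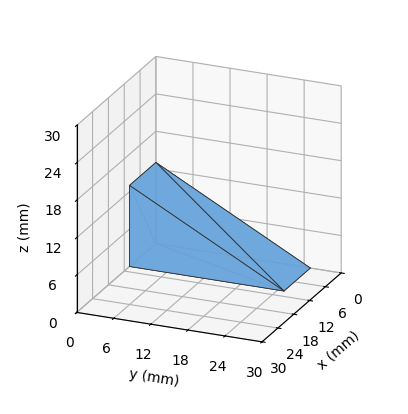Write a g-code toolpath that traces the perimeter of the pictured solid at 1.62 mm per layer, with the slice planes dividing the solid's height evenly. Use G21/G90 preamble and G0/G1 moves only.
Reading the render: the shape is a wedge (ramp): 10 × 25 mm base, rising to 13 mm along the y=0 edge and sloping linearly to z=0 at y=25 (dimensions read to the nearest mm from the axis ticks). For the g-code, the solid's height is divided into equal slices at the stated Δz and each level perimeter traced with G1 moves after a G0 lift.

; perimeter-only toolpath
G21 ; units = mm
G90 ; absolute positioning
G28 ; home
; layer 1
G0 Z1.62
G0 X0.00 Y0.00
G1 X10.00 Y0.00
G1 X10.00 Y21.88
G1 X0.00 Y21.88
G1 X0.00 Y0.00
; layer 2
G0 Z3.25
G0 X0.00 Y0.00
G1 X10.00 Y0.00
G1 X10.00 Y18.75
G1 X0.00 Y18.75
G1 X0.00 Y0.00
; layer 3
G0 Z4.88
G0 X0.00 Y0.00
G1 X10.00 Y0.00
G1 X10.00 Y15.62
G1 X0.00 Y15.62
G1 X0.00 Y0.00
; layer 4
G0 Z6.50
G0 X0.00 Y0.00
G1 X10.00 Y0.00
G1 X10.00 Y12.50
G1 X0.00 Y12.50
G1 X0.00 Y0.00
; layer 5
G0 Z8.12
G0 X0.00 Y0.00
G1 X10.00 Y0.00
G1 X10.00 Y9.38
G1 X0.00 Y9.38
G1 X0.00 Y0.00
; layer 6
G0 Z9.75
G0 X0.00 Y0.00
G1 X10.00 Y0.00
G1 X10.00 Y6.25
G1 X0.00 Y6.25
G1 X0.00 Y0.00
; layer 7
G0 Z11.38
G0 X0.00 Y0.00
G1 X10.00 Y0.00
G1 X10.00 Y3.12
G1 X0.00 Y3.12
G1 X0.00 Y0.00
M2 ; end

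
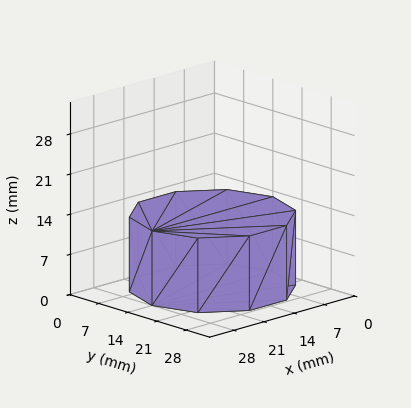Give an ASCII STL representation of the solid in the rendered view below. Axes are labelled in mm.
Reading the render: the shape is a regular 10-sided prism (a cylinder approximated with 10 flat sides), circumscribed radius ≈ 14 mm, height ≈ 13 mm (dimensions read to the nearest mm from the axis ticks). For the STL, each face is triangulated and given an outward normal.

solid part
  facet normal 0.0000 0.0000 -1.0000
    outer loop
      vertex 18.33 27.31 0.00
      vertex 25.33 22.23 0.00
      vertex 28.00 14.00 0.00
    endloop
  endfacet
  facet normal 0.0000 0.0000 -1.0000
    outer loop
      vertex 9.67 27.31 0.00
      vertex 18.33 27.31 0.00
      vertex 28.00 14.00 0.00
    endloop
  endfacet
  facet normal 0.0000 0.0000 -1.0000
    outer loop
      vertex 2.67 22.23 0.00
      vertex 9.67 27.31 0.00
      vertex 28.00 14.00 0.00
    endloop
  endfacet
  facet normal 0.0000 0.0000 -1.0000
    outer loop
      vertex 0.00 14.00 0.00
      vertex 2.67 22.23 0.00
      vertex 28.00 14.00 0.00
    endloop
  endfacet
  facet normal 0.0000 0.0000 -1.0000
    outer loop
      vertex 2.67 5.77 0.00
      vertex 0.00 14.00 0.00
      vertex 28.00 14.00 0.00
    endloop
  endfacet
  facet normal 0.0000 0.0000 -1.0000
    outer loop
      vertex 9.67 0.69 0.00
      vertex 2.67 5.77 0.00
      vertex 28.00 14.00 0.00
    endloop
  endfacet
  facet normal 0.0000 0.0000 -1.0000
    outer loop
      vertex 18.33 0.69 0.00
      vertex 9.67 0.69 0.00
      vertex 28.00 14.00 0.00
    endloop
  endfacet
  facet normal 0.0000 0.0000 -1.0000
    outer loop
      vertex 25.33 5.77 0.00
      vertex 18.33 0.69 0.00
      vertex 28.00 14.00 0.00
    endloop
  endfacet
  facet normal 0.0000 0.0000 1.0000
    outer loop
      vertex 28.00 14.00 13.00
      vertex 25.33 22.23 13.00
      vertex 18.33 27.31 13.00
    endloop
  endfacet
  facet normal 0.0000 0.0000 1.0000
    outer loop
      vertex 28.00 14.00 13.00
      vertex 18.33 27.31 13.00
      vertex 9.67 27.31 13.00
    endloop
  endfacet
  facet normal 0.0000 0.0000 1.0000
    outer loop
      vertex 28.00 14.00 13.00
      vertex 9.67 27.31 13.00
      vertex 2.67 22.23 13.00
    endloop
  endfacet
  facet normal 0.0000 0.0000 1.0000
    outer loop
      vertex 28.00 14.00 13.00
      vertex 2.67 22.23 13.00
      vertex 0.00 14.00 13.00
    endloop
  endfacet
  facet normal 0.0000 0.0000 1.0000
    outer loop
      vertex 28.00 14.00 13.00
      vertex 0.00 14.00 13.00
      vertex 2.67 5.77 13.00
    endloop
  endfacet
  facet normal 0.0000 0.0000 1.0000
    outer loop
      vertex 28.00 14.00 13.00
      vertex 2.67 5.77 13.00
      vertex 9.67 0.69 13.00
    endloop
  endfacet
  facet normal 0.0000 0.0000 1.0000
    outer loop
      vertex 28.00 14.00 13.00
      vertex 9.67 0.69 13.00
      vertex 18.33 0.69 13.00
    endloop
  endfacet
  facet normal 0.0000 0.0000 1.0000
    outer loop
      vertex 28.00 14.00 13.00
      vertex 18.33 0.69 13.00
      vertex 25.33 5.77 13.00
    endloop
  endfacet
  facet normal 0.9512 0.3086 0.0000
    outer loop
      vertex 28.00 14.00 0.00
      vertex 25.33 22.23 0.00
      vertex 25.33 22.23 13.00
    endloop
  endfacet
  facet normal 0.9512 0.3086 0.0000
    outer loop
      vertex 28.00 14.00 0.00
      vertex 25.33 22.23 13.00
      vertex 28.00 14.00 13.00
    endloop
  endfacet
  facet normal 0.5873 0.8093 0.0000
    outer loop
      vertex 25.33 22.23 0.00
      vertex 18.33 27.31 0.00
      vertex 18.33 27.31 13.00
    endloop
  endfacet
  facet normal 0.5873 0.8093 0.0000
    outer loop
      vertex 25.33 22.23 0.00
      vertex 18.33 27.31 13.00
      vertex 25.33 22.23 13.00
    endloop
  endfacet
  facet normal 0.0000 1.0000 0.0000
    outer loop
      vertex 18.33 27.31 0.00
      vertex 9.67 27.31 0.00
      vertex 9.67 27.31 13.00
    endloop
  endfacet
  facet normal 0.0000 1.0000 0.0000
    outer loop
      vertex 18.33 27.31 0.00
      vertex 9.67 27.31 13.00
      vertex 18.33 27.31 13.00
    endloop
  endfacet
  facet normal -0.5873 0.8093 0.0000
    outer loop
      vertex 9.67 27.31 0.00
      vertex 2.67 22.23 0.00
      vertex 2.67 22.23 13.00
    endloop
  endfacet
  facet normal -0.5873 0.8093 0.0000
    outer loop
      vertex 9.67 27.31 0.00
      vertex 2.67 22.23 13.00
      vertex 9.67 27.31 13.00
    endloop
  endfacet
  facet normal -0.9512 0.3086 0.0000
    outer loop
      vertex 2.67 22.23 0.00
      vertex 0.00 14.00 0.00
      vertex 0.00 14.00 13.00
    endloop
  endfacet
  facet normal -0.9512 0.3086 0.0000
    outer loop
      vertex 2.67 22.23 0.00
      vertex 0.00 14.00 13.00
      vertex 2.67 22.23 13.00
    endloop
  endfacet
  facet normal -0.9512 -0.3086 0.0000
    outer loop
      vertex 0.00 14.00 0.00
      vertex 2.67 5.77 0.00
      vertex 2.67 5.77 13.00
    endloop
  endfacet
  facet normal -0.9512 -0.3086 0.0000
    outer loop
      vertex 0.00 14.00 0.00
      vertex 2.67 5.77 13.00
      vertex 0.00 14.00 13.00
    endloop
  endfacet
  facet normal -0.5873 -0.8093 0.0000
    outer loop
      vertex 2.67 5.77 0.00
      vertex 9.67 0.69 0.00
      vertex 9.67 0.69 13.00
    endloop
  endfacet
  facet normal -0.5873 -0.8093 0.0000
    outer loop
      vertex 2.67 5.77 0.00
      vertex 9.67 0.69 13.00
      vertex 2.67 5.77 13.00
    endloop
  endfacet
  facet normal 0.0000 -1.0000 0.0000
    outer loop
      vertex 9.67 0.69 0.00
      vertex 18.33 0.69 0.00
      vertex 18.33 0.69 13.00
    endloop
  endfacet
  facet normal 0.0000 -1.0000 0.0000
    outer loop
      vertex 9.67 0.69 0.00
      vertex 18.33 0.69 13.00
      vertex 9.67 0.69 13.00
    endloop
  endfacet
  facet normal 0.5873 -0.8093 0.0000
    outer loop
      vertex 18.33 0.69 0.00
      vertex 25.33 5.77 0.00
      vertex 25.33 5.77 13.00
    endloop
  endfacet
  facet normal 0.5873 -0.8093 0.0000
    outer loop
      vertex 18.33 0.69 0.00
      vertex 25.33 5.77 13.00
      vertex 18.33 0.69 13.00
    endloop
  endfacet
  facet normal 0.9512 -0.3086 0.0000
    outer loop
      vertex 25.33 5.77 0.00
      vertex 28.00 14.00 0.00
      vertex 28.00 14.00 13.00
    endloop
  endfacet
  facet normal 0.9512 -0.3086 0.0000
    outer loop
      vertex 25.33 5.77 0.00
      vertex 28.00 14.00 13.00
      vertex 25.33 5.77 13.00
    endloop
  endfacet
endsolid part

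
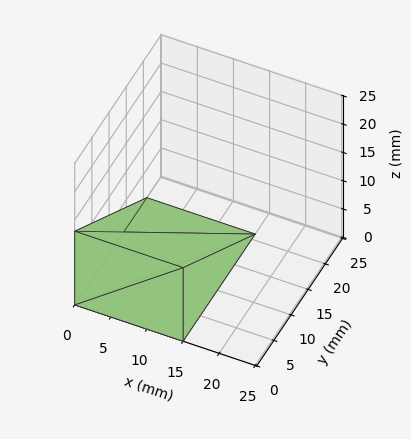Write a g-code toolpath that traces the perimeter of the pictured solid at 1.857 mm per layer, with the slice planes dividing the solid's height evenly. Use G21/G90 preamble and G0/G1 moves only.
Reading the render: the shape is a wedge (ramp): 15 × 21 mm base, rising to 13 mm along the y=0 edge and sloping linearly to z=0 at y=21 (dimensions read to the nearest mm from the axis ticks). For the g-code, the solid's height is divided into equal slices at the stated Δz and each level perimeter traced with G1 moves after a G0 lift.

; perimeter-only toolpath
G21 ; units = mm
G90 ; absolute positioning
G28 ; home
; layer 1
G0 Z1.857
G0 X0.000 Y0.000
G1 X15.000 Y0.000
G1 X15.000 Y18.000
G1 X0.000 Y18.000
G1 X0.000 Y0.000
; layer 2
G0 Z3.714
G0 X0.000 Y0.000
G1 X15.000 Y0.000
G1 X15.000 Y15.000
G1 X0.000 Y15.000
G1 X0.000 Y0.000
; layer 3
G0 Z5.571
G0 X0.000 Y0.000
G1 X15.000 Y0.000
G1 X15.000 Y12.000
G1 X0.000 Y12.000
G1 X0.000 Y0.000
; layer 4
G0 Z7.429
G0 X0.000 Y0.000
G1 X15.000 Y0.000
G1 X15.000 Y9.000
G1 X0.000 Y9.000
G1 X0.000 Y0.000
; layer 5
G0 Z9.286
G0 X0.000 Y0.000
G1 X15.000 Y0.000
G1 X15.000 Y6.000
G1 X0.000 Y6.000
G1 X0.000 Y0.000
; layer 6
G0 Z11.143
G0 X0.000 Y0.000
G1 X15.000 Y0.000
G1 X15.000 Y3.000
G1 X0.000 Y3.000
G1 X0.000 Y0.000
M2 ; end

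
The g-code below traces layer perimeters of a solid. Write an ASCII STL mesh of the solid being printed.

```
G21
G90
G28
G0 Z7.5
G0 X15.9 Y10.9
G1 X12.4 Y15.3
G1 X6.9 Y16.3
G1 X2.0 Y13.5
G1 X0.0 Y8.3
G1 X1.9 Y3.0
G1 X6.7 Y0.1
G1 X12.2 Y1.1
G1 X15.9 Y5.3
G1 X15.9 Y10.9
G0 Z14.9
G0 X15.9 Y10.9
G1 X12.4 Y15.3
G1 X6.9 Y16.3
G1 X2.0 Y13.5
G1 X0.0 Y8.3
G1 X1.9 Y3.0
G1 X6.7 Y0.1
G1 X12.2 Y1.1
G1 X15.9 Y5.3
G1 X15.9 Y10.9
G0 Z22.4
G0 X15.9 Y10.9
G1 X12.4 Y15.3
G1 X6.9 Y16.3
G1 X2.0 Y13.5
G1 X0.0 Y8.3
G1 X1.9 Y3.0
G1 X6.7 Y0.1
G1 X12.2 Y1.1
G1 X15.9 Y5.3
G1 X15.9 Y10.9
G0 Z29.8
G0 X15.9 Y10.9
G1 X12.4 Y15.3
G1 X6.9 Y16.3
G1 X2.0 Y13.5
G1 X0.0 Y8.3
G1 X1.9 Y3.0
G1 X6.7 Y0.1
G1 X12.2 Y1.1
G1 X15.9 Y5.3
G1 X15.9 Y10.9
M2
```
solid part
  facet normal 0.0000 0.0000 -1.0000
    outer loop
      vertex 6.9 16.3 0.0
      vertex 12.4 15.3 0.0
      vertex 15.9 10.9 0.0
    endloop
  endfacet
  facet normal 0.0000 0.0000 -1.0000
    outer loop
      vertex 2.0 13.5 0.0
      vertex 6.9 16.3 0.0
      vertex 15.9 10.9 0.0
    endloop
  endfacet
  facet normal 0.0000 0.0000 -1.0000
    outer loop
      vertex 0.0 8.3 0.0
      vertex 2.0 13.5 0.0
      vertex 15.9 10.9 0.0
    endloop
  endfacet
  facet normal 0.0000 0.0000 -1.0000
    outer loop
      vertex 1.9 3.0 0.0
      vertex 0.0 8.3 0.0
      vertex 15.9 10.9 0.0
    endloop
  endfacet
  facet normal 0.0000 0.0000 -1.0000
    outer loop
      vertex 6.7 0.1 0.0
      vertex 1.9 3.0 0.0
      vertex 15.9 10.9 0.0
    endloop
  endfacet
  facet normal 0.0000 0.0000 -1.0000
    outer loop
      vertex 12.2 1.1 0.0
      vertex 6.7 0.1 0.0
      vertex 15.9 10.9 0.0
    endloop
  endfacet
  facet normal 0.0000 0.0000 -1.0000
    outer loop
      vertex 15.9 5.3 0.0
      vertex 12.2 1.1 0.0
      vertex 15.9 10.9 0.0
    endloop
  endfacet
  facet normal 0.0000 0.0000 1.0000
    outer loop
      vertex 15.9 10.9 29.8
      vertex 12.4 15.3 29.8
      vertex 6.9 16.3 29.8
    endloop
  endfacet
  facet normal 0.0000 0.0000 1.0000
    outer loop
      vertex 15.9 10.9 29.8
      vertex 6.9 16.3 29.8
      vertex 2.0 13.5 29.8
    endloop
  endfacet
  facet normal 0.0000 0.0000 1.0000
    outer loop
      vertex 15.9 10.9 29.8
      vertex 2.0 13.5 29.8
      vertex 0.0 8.3 29.8
    endloop
  endfacet
  facet normal 0.0000 0.0000 1.0000
    outer loop
      vertex 15.9 10.9 29.8
      vertex 0.0 8.3 29.8
      vertex 1.9 3.0 29.8
    endloop
  endfacet
  facet normal 0.0000 0.0000 1.0000
    outer loop
      vertex 15.9 10.9 29.8
      vertex 1.9 3.0 29.8
      vertex 6.7 0.1 29.8
    endloop
  endfacet
  facet normal 0.0000 0.0000 1.0000
    outer loop
      vertex 15.9 10.9 29.8
      vertex 6.7 0.1 29.8
      vertex 12.2 1.1 29.8
    endloop
  endfacet
  facet normal 0.0000 0.0000 1.0000
    outer loop
      vertex 15.9 10.9 29.8
      vertex 12.2 1.1 29.8
      vertex 15.9 5.3 29.8
    endloop
  endfacet
  facet normal 0.7826 0.6225 0.0000
    outer loop
      vertex 15.9 10.9 0.0
      vertex 12.4 15.3 0.0
      vertex 12.4 15.3 29.8
    endloop
  endfacet
  facet normal 0.7826 0.6225 0.0000
    outer loop
      vertex 15.9 10.9 0.0
      vertex 12.4 15.3 29.8
      vertex 15.9 10.9 29.8
    endloop
  endfacet
  facet normal 0.1789 0.9839 0.0000
    outer loop
      vertex 12.4 15.3 0.0
      vertex 6.9 16.3 0.0
      vertex 6.9 16.3 29.8
    endloop
  endfacet
  facet normal 0.1789 0.9839 0.0000
    outer loop
      vertex 12.4 15.3 0.0
      vertex 6.9 16.3 29.8
      vertex 12.4 15.3 29.8
    endloop
  endfacet
  facet normal -0.4961 0.8682 0.0000
    outer loop
      vertex 6.9 16.3 0.0
      vertex 2.0 13.5 0.0
      vertex 2.0 13.5 29.8
    endloop
  endfacet
  facet normal -0.4961 0.8682 0.0000
    outer loop
      vertex 6.9 16.3 0.0
      vertex 2.0 13.5 29.8
      vertex 6.9 16.3 29.8
    endloop
  endfacet
  facet normal -0.9333 0.3590 0.0000
    outer loop
      vertex 2.0 13.5 0.0
      vertex 0.0 8.3 0.0
      vertex 0.0 8.3 29.8
    endloop
  endfacet
  facet normal -0.9333 0.3590 0.0000
    outer loop
      vertex 2.0 13.5 0.0
      vertex 0.0 8.3 29.8
      vertex 2.0 13.5 29.8
    endloop
  endfacet
  facet normal -0.9413 -0.3375 0.0000
    outer loop
      vertex 0.0 8.3 0.0
      vertex 1.9 3.0 0.0
      vertex 1.9 3.0 29.8
    endloop
  endfacet
  facet normal -0.9413 -0.3375 0.0000
    outer loop
      vertex 0.0 8.3 0.0
      vertex 1.9 3.0 29.8
      vertex 0.0 8.3 29.8
    endloop
  endfacet
  facet normal -0.5171 -0.8559 0.0000
    outer loop
      vertex 1.9 3.0 0.0
      vertex 6.7 0.1 0.0
      vertex 6.7 0.1 29.8
    endloop
  endfacet
  facet normal -0.5171 -0.8559 0.0000
    outer loop
      vertex 1.9 3.0 0.0
      vertex 6.7 0.1 29.8
      vertex 1.9 3.0 29.8
    endloop
  endfacet
  facet normal 0.1789 -0.9839 0.0000
    outer loop
      vertex 6.7 0.1 0.0
      vertex 12.2 1.1 0.0
      vertex 12.2 1.1 29.8
    endloop
  endfacet
  facet normal 0.1789 -0.9839 0.0000
    outer loop
      vertex 6.7 0.1 0.0
      vertex 12.2 1.1 29.8
      vertex 6.7 0.1 29.8
    endloop
  endfacet
  facet normal 0.7504 -0.6610 0.0000
    outer loop
      vertex 12.2 1.1 0.0
      vertex 15.9 5.3 0.0
      vertex 15.9 5.3 29.8
    endloop
  endfacet
  facet normal 0.7504 -0.6610 0.0000
    outer loop
      vertex 12.2 1.1 0.0
      vertex 15.9 5.3 29.8
      vertex 12.2 1.1 29.8
    endloop
  endfacet
  facet normal 1.0000 0.0000 0.0000
    outer loop
      vertex 15.9 5.3 0.0
      vertex 15.9 10.9 0.0
      vertex 15.9 10.9 29.8
    endloop
  endfacet
  facet normal 1.0000 0.0000 0.0000
    outer loop
      vertex 15.9 5.3 0.0
      vertex 15.9 10.9 29.8
      vertex 15.9 5.3 29.8
    endloop
  endfacet
endsolid part

The G0 Z moves step by Δz≈7.5 mm. Every layer's G1 loop is the same polygon, so the solid is a straight extrusion of it from z=0 to z≈29.8. Closing with flat bottom and top caps and triangulating gives 32 facets — a regular 9-sided prism (a cylinder approximated with 9 flat sides), circumscribed radius ≈ 8.2 mm, height ≈ 29.8 mm.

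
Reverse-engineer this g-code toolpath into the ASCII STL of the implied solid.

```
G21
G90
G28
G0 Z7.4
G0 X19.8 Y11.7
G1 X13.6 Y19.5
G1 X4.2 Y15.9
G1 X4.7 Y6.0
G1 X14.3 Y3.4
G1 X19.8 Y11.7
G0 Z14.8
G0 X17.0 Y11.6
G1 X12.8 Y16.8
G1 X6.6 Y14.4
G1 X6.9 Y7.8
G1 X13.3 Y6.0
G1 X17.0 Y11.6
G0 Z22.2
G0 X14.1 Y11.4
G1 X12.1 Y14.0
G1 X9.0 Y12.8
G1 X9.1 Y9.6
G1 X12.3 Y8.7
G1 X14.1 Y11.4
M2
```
solid part
  facet normal 0.0000 0.0000 -1.0000
    outer loop
      vertex 1.9 17.5 0.0
      vertex 14.3 22.2 0.0
      vertex 22.6 11.8 0.0
    endloop
  endfacet
  facet normal 0.0000 0.0000 -1.0000
    outer loop
      vertex 2.5 4.3 0.0
      vertex 1.9 17.5 0.0
      vertex 22.6 11.8 0.0
    endloop
  endfacet
  facet normal 0.0000 0.0000 -1.0000
    outer loop
      vertex 15.3 0.7 0.0
      vertex 2.5 4.3 0.0
      vertex 22.6 11.8 0.0
    endloop
  endfacet
  facet normal 0.7468 0.5960 0.2952
    outer loop
      vertex 22.6 11.8 0.0
      vertex 14.3 22.2 0.0
      vertex 11.3 11.3 29.6
    endloop
  endfacet
  facet normal -0.3387 0.8936 0.2947
    outer loop
      vertex 14.3 22.2 0.0
      vertex 1.9 17.5 0.0
      vertex 11.3 11.3 29.6
    endloop
  endfacet
  facet normal -0.9548 -0.0434 0.2941
    outer loop
      vertex 1.9 17.5 0.0
      vertex 2.5 4.3 0.0
      vertex 11.3 11.3 29.6
    endloop
  endfacet
  facet normal -0.2587 -0.9200 0.2945
    outer loop
      vertex 2.5 4.3 0.0
      vertex 15.3 0.7 0.0
      vertex 11.3 11.3 29.6
    endloop
  endfacet
  facet normal 0.7981 -0.5249 0.2958
    outer loop
      vertex 15.3 0.7 0.0
      vertex 22.6 11.8 0.0
      vertex 11.3 11.3 29.6
    endloop
  endfacet
endsolid part

The G0 Z moves step by Δz≈7.4 mm. The G1 loops shrink linearly with z, so the solid tapers from its base footprint up to z≈29.6. Closing with a flat bottom cap and the tapered top and triangulating gives 8 facets — a regular 5-sided pyramid, base circumscribed radius ≈ 11.3 mm, apex at z ≈ 29.6 mm.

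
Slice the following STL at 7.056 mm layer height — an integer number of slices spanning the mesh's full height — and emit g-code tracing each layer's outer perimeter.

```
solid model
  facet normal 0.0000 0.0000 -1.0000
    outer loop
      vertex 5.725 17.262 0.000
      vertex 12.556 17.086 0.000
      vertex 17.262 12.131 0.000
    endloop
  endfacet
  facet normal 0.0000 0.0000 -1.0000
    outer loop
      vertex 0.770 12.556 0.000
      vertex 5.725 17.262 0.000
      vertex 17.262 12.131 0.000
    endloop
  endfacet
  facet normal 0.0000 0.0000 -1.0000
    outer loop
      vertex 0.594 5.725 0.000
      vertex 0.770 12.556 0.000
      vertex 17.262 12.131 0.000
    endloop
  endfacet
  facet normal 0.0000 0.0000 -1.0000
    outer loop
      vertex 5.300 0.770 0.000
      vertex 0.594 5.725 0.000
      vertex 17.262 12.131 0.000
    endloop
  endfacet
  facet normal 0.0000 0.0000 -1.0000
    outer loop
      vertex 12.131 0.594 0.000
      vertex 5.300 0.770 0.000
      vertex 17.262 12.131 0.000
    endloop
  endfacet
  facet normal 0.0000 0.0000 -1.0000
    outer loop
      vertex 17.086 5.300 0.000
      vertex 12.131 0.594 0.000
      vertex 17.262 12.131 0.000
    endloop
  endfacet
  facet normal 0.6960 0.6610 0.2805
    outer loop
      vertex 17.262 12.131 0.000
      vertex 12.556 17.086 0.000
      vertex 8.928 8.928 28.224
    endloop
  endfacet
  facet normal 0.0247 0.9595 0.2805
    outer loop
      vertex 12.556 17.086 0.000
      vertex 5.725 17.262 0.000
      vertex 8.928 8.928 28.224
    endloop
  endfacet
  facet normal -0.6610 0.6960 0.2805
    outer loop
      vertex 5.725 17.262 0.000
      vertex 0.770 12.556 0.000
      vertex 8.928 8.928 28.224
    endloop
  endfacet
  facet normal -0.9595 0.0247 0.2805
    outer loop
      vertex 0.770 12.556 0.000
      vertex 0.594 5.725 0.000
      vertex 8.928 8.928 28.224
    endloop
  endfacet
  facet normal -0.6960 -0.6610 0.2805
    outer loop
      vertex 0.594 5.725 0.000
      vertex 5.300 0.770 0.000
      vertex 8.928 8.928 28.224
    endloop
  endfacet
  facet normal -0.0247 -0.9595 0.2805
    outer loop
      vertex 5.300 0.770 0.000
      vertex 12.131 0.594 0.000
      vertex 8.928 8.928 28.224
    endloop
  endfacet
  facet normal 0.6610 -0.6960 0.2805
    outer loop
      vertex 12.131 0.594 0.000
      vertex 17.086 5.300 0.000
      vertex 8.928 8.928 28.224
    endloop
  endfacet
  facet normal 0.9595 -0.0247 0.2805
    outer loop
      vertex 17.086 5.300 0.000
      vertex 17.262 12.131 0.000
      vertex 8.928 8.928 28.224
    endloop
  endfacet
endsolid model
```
; perimeter-only toolpath
G21 ; units = mm
G90 ; absolute positioning
G28 ; home
; layer 1
G0 Z7.056
G0 X15.178 Y11.330
G1 X11.649 Y15.046
G1 X6.526 Y15.178
G1 X2.810 Y11.649
G1 X2.678 Y6.526
G1 X6.207 Y2.810
G1 X11.330 Y2.678
G1 X15.046 Y6.207
G1 X15.178 Y11.330
; layer 2
G0 Z14.112
G0 X13.095 Y10.530
G1 X10.742 Y13.007
G1 X7.327 Y13.095
G1 X4.849 Y10.742
G1 X4.761 Y7.327
G1 X7.114 Y4.849
G1 X10.530 Y4.761
G1 X13.007 Y7.114
G1 X13.095 Y10.530
; layer 3
G0 Z21.168
G0 X11.012 Y9.729
G1 X9.835 Y10.968
G1 X8.127 Y11.012
G1 X6.889 Y9.835
G1 X6.845 Y8.127
G1 X8.021 Y6.889
G1 X9.729 Y6.845
G1 X10.968 Y8.021
G1 X11.012 Y9.729
M2 ; end

The solid is a regular 8-sided pyramid, base circumscribed radius ≈ 8.93 mm, apex at z ≈ 28.2 mm. Slicing at Δz = 7.056 mm — 4 equal slices spanning the solid's height, so layer i sits at z = i·h/4 — gives 3 non-empty perimeters. Each is a 8-segment closed polygon; G0 lifts to the layer z and rapids to the start vertex, then G1 traces the edges. The cross-section shrinks linearly with z (the slice at the apex is degenerate and omitted).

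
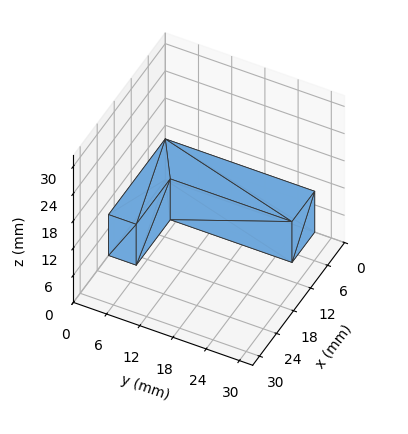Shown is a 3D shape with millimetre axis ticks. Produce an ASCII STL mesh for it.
Reading the render: the shape is an L-shaped prism: outer 20 × 27 mm, arm thicknesses ≈ 5 mm (horizontal) and 8 mm (vertical), extruded 9 mm in z (dimensions read to the nearest mm from the axis ticks). For the STL, each face is triangulated and given an outward normal.

solid part
  facet normal 0.0000 0.0000 -1.0000
    outer loop
      vertex 20.0 5.0 0.0
      vertex 20.0 0.0 0.0
      vertex 0.0 0.0 0.0
    endloop
  endfacet
  facet normal 0.0000 0.0000 -1.0000
    outer loop
      vertex 8.0 5.0 0.0
      vertex 20.0 5.0 0.0
      vertex 0.0 0.0 0.0
    endloop
  endfacet
  facet normal 0.0000 0.0000 -1.0000
    outer loop
      vertex 8.0 27.0 0.0
      vertex 8.0 5.0 0.0
      vertex 0.0 0.0 0.0
    endloop
  endfacet
  facet normal 0.0000 0.0000 -1.0000
    outer loop
      vertex 0.0 27.0 0.0
      vertex 8.0 27.0 0.0
      vertex 0.0 0.0 0.0
    endloop
  endfacet
  facet normal 0.0000 0.0000 1.0000
    outer loop
      vertex 0.0 0.0 9.0
      vertex 20.0 0.0 9.0
      vertex 20.0 5.0 9.0
    endloop
  endfacet
  facet normal 0.0000 0.0000 1.0000
    outer loop
      vertex 0.0 0.0 9.0
      vertex 20.0 5.0 9.0
      vertex 8.0 5.0 9.0
    endloop
  endfacet
  facet normal 0.0000 0.0000 1.0000
    outer loop
      vertex 0.0 0.0 9.0
      vertex 8.0 5.0 9.0
      vertex 8.0 27.0 9.0
    endloop
  endfacet
  facet normal 0.0000 0.0000 1.0000
    outer loop
      vertex 0.0 0.0 9.0
      vertex 8.0 27.0 9.0
      vertex 0.0 27.0 9.0
    endloop
  endfacet
  facet normal 0.0000 -1.0000 0.0000
    outer loop
      vertex 0.0 0.0 0.0
      vertex 20.0 0.0 0.0
      vertex 20.0 0.0 9.0
    endloop
  endfacet
  facet normal 0.0000 -1.0000 0.0000
    outer loop
      vertex 0.0 0.0 0.0
      vertex 20.0 0.0 9.0
      vertex 0.0 0.0 9.0
    endloop
  endfacet
  facet normal 1.0000 0.0000 0.0000
    outer loop
      vertex 20.0 0.0 0.0
      vertex 20.0 5.0 0.0
      vertex 20.0 5.0 9.0
    endloop
  endfacet
  facet normal 1.0000 0.0000 0.0000
    outer loop
      vertex 20.0 0.0 0.0
      vertex 20.0 5.0 9.0
      vertex 20.0 0.0 9.0
    endloop
  endfacet
  facet normal 0.0000 1.0000 0.0000
    outer loop
      vertex 20.0 5.0 0.0
      vertex 8.0 5.0 0.0
      vertex 8.0 5.0 9.0
    endloop
  endfacet
  facet normal 0.0000 1.0000 0.0000
    outer loop
      vertex 20.0 5.0 0.0
      vertex 8.0 5.0 9.0
      vertex 20.0 5.0 9.0
    endloop
  endfacet
  facet normal 1.0000 0.0000 0.0000
    outer loop
      vertex 8.0 5.0 0.0
      vertex 8.0 27.0 0.0
      vertex 8.0 27.0 9.0
    endloop
  endfacet
  facet normal 1.0000 0.0000 0.0000
    outer loop
      vertex 8.0 5.0 0.0
      vertex 8.0 27.0 9.0
      vertex 8.0 5.0 9.0
    endloop
  endfacet
  facet normal 0.0000 1.0000 0.0000
    outer loop
      vertex 8.0 27.0 0.0
      vertex 0.0 27.0 0.0
      vertex 0.0 27.0 9.0
    endloop
  endfacet
  facet normal 0.0000 1.0000 0.0000
    outer loop
      vertex 8.0 27.0 0.0
      vertex 0.0 27.0 9.0
      vertex 8.0 27.0 9.0
    endloop
  endfacet
  facet normal -1.0000 0.0000 0.0000
    outer loop
      vertex 0.0 27.0 0.0
      vertex 0.0 0.0 0.0
      vertex 0.0 0.0 9.0
    endloop
  endfacet
  facet normal -1.0000 0.0000 0.0000
    outer loop
      vertex 0.0 27.0 0.0
      vertex 0.0 0.0 9.0
      vertex 0.0 27.0 9.0
    endloop
  endfacet
endsolid part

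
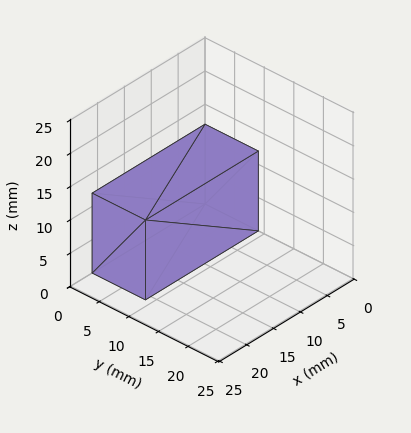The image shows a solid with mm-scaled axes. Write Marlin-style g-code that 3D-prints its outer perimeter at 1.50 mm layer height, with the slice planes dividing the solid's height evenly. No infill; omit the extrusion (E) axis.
Reading the render: the shape is a rectangular box, roughly 21 × 9 mm footprint and 12 mm tall (dimensions read to the nearest mm from the axis ticks). For the g-code, the solid's height is divided into equal slices at the stated Δz and each level perimeter traced with G1 moves after a G0 lift.

; perimeter-only toolpath
G21 ; units = mm
G90 ; absolute positioning
G28 ; home
; layer 1
G0 Z1.50
G0 X0.00 Y0.00
G1 X21.00 Y0.00
G1 X21.00 Y9.00
G1 X0.00 Y9.00
G1 X0.00 Y0.00
; layer 2
G0 Z3.00
G0 X0.00 Y0.00
G1 X21.00 Y0.00
G1 X21.00 Y9.00
G1 X0.00 Y9.00
G1 X0.00 Y0.00
; layer 3
G0 Z4.50
G0 X0.00 Y0.00
G1 X21.00 Y0.00
G1 X21.00 Y9.00
G1 X0.00 Y9.00
G1 X0.00 Y0.00
; layer 4
G0 Z6.00
G0 X0.00 Y0.00
G1 X21.00 Y0.00
G1 X21.00 Y9.00
G1 X0.00 Y9.00
G1 X0.00 Y0.00
; layer 5
G0 Z7.50
G0 X0.00 Y0.00
G1 X21.00 Y0.00
G1 X21.00 Y9.00
G1 X0.00 Y9.00
G1 X0.00 Y0.00
; layer 6
G0 Z9.00
G0 X0.00 Y0.00
G1 X21.00 Y0.00
G1 X21.00 Y9.00
G1 X0.00 Y9.00
G1 X0.00 Y0.00
; layer 7
G0 Z10.50
G0 X0.00 Y0.00
G1 X21.00 Y0.00
G1 X21.00 Y9.00
G1 X0.00 Y9.00
G1 X0.00 Y0.00
; layer 8
G0 Z12.00
G0 X0.00 Y0.00
G1 X21.00 Y0.00
G1 X21.00 Y9.00
G1 X0.00 Y9.00
G1 X0.00 Y0.00
M2 ; end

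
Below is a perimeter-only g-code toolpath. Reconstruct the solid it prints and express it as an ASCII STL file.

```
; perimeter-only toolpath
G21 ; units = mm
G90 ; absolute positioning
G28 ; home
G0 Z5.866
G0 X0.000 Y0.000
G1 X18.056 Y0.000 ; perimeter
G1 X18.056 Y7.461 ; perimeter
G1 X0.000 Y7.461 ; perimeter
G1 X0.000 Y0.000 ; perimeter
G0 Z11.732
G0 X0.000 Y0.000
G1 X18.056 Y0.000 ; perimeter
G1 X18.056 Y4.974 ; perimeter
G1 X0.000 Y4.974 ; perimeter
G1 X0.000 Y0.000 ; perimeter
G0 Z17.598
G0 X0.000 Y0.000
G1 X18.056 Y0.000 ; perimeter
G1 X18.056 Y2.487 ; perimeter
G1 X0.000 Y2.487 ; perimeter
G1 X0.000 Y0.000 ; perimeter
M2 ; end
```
solid part
  facet normal 0.0000 0.0000 -1.0000
    outer loop
      vertex 18.056 9.948 0.000
      vertex 18.056 0.000 0.000
      vertex 0.000 0.000 0.000
    endloop
  endfacet
  facet normal 0.0000 0.0000 -1.0000
    outer loop
      vertex 0.000 9.948 0.000
      vertex 18.056 9.948 0.000
      vertex 0.000 0.000 0.000
    endloop
  endfacet
  facet normal 0.0000 -1.0000 0.0000
    outer loop
      vertex 0.000 0.000 0.000
      vertex 18.056 0.000 0.000
      vertex 18.056 0.000 23.464
    endloop
  endfacet
  facet normal 0.0000 -1.0000 0.0000
    outer loop
      vertex 0.000 0.000 0.000
      vertex 18.056 0.000 23.464
      vertex 0.000 0.000 23.464
    endloop
  endfacet
  facet normal 0.0000 0.9207 0.3903
    outer loop
      vertex 0.000 0.000 23.464
      vertex 18.056 0.000 23.464
      vertex 18.056 9.948 0.000
    endloop
  endfacet
  facet normal 0.0000 0.9207 0.3903
    outer loop
      vertex 0.000 0.000 23.464
      vertex 18.056 9.948 0.000
      vertex 0.000 9.948 0.000
    endloop
  endfacet
  facet normal -1.0000 0.0000 0.0000
    outer loop
      vertex 0.000 0.000 23.464
      vertex 0.000 9.948 0.000
      vertex 0.000 0.000 0.000
    endloop
  endfacet
  facet normal 1.0000 0.0000 0.0000
    outer loop
      vertex 18.056 0.000 0.000
      vertex 18.056 9.948 0.000
      vertex 18.056 0.000 23.464
    endloop
  endfacet
endsolid part

The G0 Z moves step by Δz≈5.866 mm. The G1 loops shrink linearly with z, so the solid tapers from its base footprint up to z≈23.5. Closing with a flat bottom cap and the tapered top and triangulating gives 8 facets — a wedge (ramp): 18.1 × 9.95 mm base, rising to 23.5 mm along the y=0 edge and sloping linearly to z=0 at y=9.95.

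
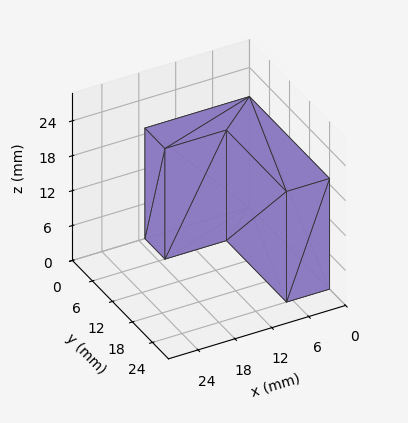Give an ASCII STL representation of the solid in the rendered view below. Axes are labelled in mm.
Reading the render: the shape is an L-shaped prism: outer 17 × 24 mm, arm thicknesses ≈ 6 mm (horizontal) and 7 mm (vertical), extruded 19 mm in z (dimensions read to the nearest mm from the axis ticks). For the STL, each face is triangulated and given an outward normal.

solid part
  facet normal 0.0000 0.0000 -1.0000
    outer loop
      vertex 17.000 6.000 0.000
      vertex 17.000 0.000 0.000
      vertex 0.000 0.000 0.000
    endloop
  endfacet
  facet normal 0.0000 0.0000 -1.0000
    outer loop
      vertex 7.000 6.000 0.000
      vertex 17.000 6.000 0.000
      vertex 0.000 0.000 0.000
    endloop
  endfacet
  facet normal 0.0000 0.0000 -1.0000
    outer loop
      vertex 7.000 24.000 0.000
      vertex 7.000 6.000 0.000
      vertex 0.000 0.000 0.000
    endloop
  endfacet
  facet normal 0.0000 0.0000 -1.0000
    outer loop
      vertex 0.000 24.000 0.000
      vertex 7.000 24.000 0.000
      vertex 0.000 0.000 0.000
    endloop
  endfacet
  facet normal 0.0000 0.0000 1.0000
    outer loop
      vertex 0.000 0.000 19.000
      vertex 17.000 0.000 19.000
      vertex 17.000 6.000 19.000
    endloop
  endfacet
  facet normal 0.0000 0.0000 1.0000
    outer loop
      vertex 0.000 0.000 19.000
      vertex 17.000 6.000 19.000
      vertex 7.000 6.000 19.000
    endloop
  endfacet
  facet normal 0.0000 0.0000 1.0000
    outer loop
      vertex 0.000 0.000 19.000
      vertex 7.000 6.000 19.000
      vertex 7.000 24.000 19.000
    endloop
  endfacet
  facet normal 0.0000 0.0000 1.0000
    outer loop
      vertex 0.000 0.000 19.000
      vertex 7.000 24.000 19.000
      vertex 0.000 24.000 19.000
    endloop
  endfacet
  facet normal 0.0000 -1.0000 0.0000
    outer loop
      vertex 0.000 0.000 0.000
      vertex 17.000 0.000 0.000
      vertex 17.000 0.000 19.000
    endloop
  endfacet
  facet normal 0.0000 -1.0000 0.0000
    outer loop
      vertex 0.000 0.000 0.000
      vertex 17.000 0.000 19.000
      vertex 0.000 0.000 19.000
    endloop
  endfacet
  facet normal 1.0000 0.0000 0.0000
    outer loop
      vertex 17.000 0.000 0.000
      vertex 17.000 6.000 0.000
      vertex 17.000 6.000 19.000
    endloop
  endfacet
  facet normal 1.0000 0.0000 0.0000
    outer loop
      vertex 17.000 0.000 0.000
      vertex 17.000 6.000 19.000
      vertex 17.000 0.000 19.000
    endloop
  endfacet
  facet normal 0.0000 1.0000 0.0000
    outer loop
      vertex 17.000 6.000 0.000
      vertex 7.000 6.000 0.000
      vertex 7.000 6.000 19.000
    endloop
  endfacet
  facet normal 0.0000 1.0000 0.0000
    outer loop
      vertex 17.000 6.000 0.000
      vertex 7.000 6.000 19.000
      vertex 17.000 6.000 19.000
    endloop
  endfacet
  facet normal 1.0000 0.0000 0.0000
    outer loop
      vertex 7.000 6.000 0.000
      vertex 7.000 24.000 0.000
      vertex 7.000 24.000 19.000
    endloop
  endfacet
  facet normal 1.0000 0.0000 0.0000
    outer loop
      vertex 7.000 6.000 0.000
      vertex 7.000 24.000 19.000
      vertex 7.000 6.000 19.000
    endloop
  endfacet
  facet normal 0.0000 1.0000 0.0000
    outer loop
      vertex 7.000 24.000 0.000
      vertex 0.000 24.000 0.000
      vertex 0.000 24.000 19.000
    endloop
  endfacet
  facet normal 0.0000 1.0000 0.0000
    outer loop
      vertex 7.000 24.000 0.000
      vertex 0.000 24.000 19.000
      vertex 7.000 24.000 19.000
    endloop
  endfacet
  facet normal -1.0000 0.0000 0.0000
    outer loop
      vertex 0.000 24.000 0.000
      vertex 0.000 0.000 0.000
      vertex 0.000 0.000 19.000
    endloop
  endfacet
  facet normal -1.0000 0.0000 0.0000
    outer loop
      vertex 0.000 24.000 0.000
      vertex 0.000 0.000 19.000
      vertex 0.000 24.000 19.000
    endloop
  endfacet
endsolid part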